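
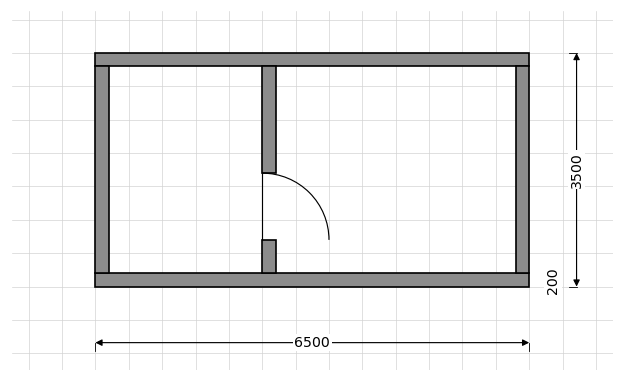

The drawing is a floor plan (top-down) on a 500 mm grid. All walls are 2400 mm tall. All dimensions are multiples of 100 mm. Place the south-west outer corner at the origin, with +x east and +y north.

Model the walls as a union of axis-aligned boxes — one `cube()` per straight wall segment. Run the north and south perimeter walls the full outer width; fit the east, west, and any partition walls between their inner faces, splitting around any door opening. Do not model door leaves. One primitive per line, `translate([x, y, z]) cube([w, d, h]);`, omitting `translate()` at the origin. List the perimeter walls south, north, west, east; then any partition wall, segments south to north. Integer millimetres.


cube([6500, 200, 2400]);
translate([0, 3300, 0]) cube([6500, 200, 2400]);
translate([0, 200, 0]) cube([200, 3100, 2400]);
translate([6300, 200, 0]) cube([200, 3100, 2400]);
translate([2500, 200, 0]) cube([200, 500, 2400]);
translate([2500, 1700, 0]) cube([200, 1600, 2400]);


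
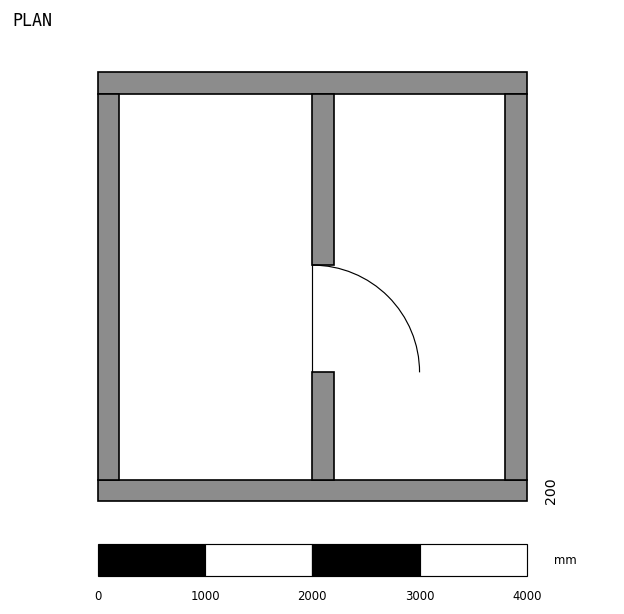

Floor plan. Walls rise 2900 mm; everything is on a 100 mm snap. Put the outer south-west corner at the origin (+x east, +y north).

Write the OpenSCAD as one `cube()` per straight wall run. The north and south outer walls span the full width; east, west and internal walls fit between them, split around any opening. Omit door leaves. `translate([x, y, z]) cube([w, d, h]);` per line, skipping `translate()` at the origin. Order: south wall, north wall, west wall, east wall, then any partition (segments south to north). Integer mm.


cube([4000, 200, 2900]);
translate([0, 3800, 0]) cube([4000, 200, 2900]);
translate([0, 200, 0]) cube([200, 3600, 2900]);
translate([3800, 200, 0]) cube([200, 3600, 2900]);
translate([2000, 200, 0]) cube([200, 1000, 2900]);
translate([2000, 2200, 0]) cube([200, 1600, 2900]);


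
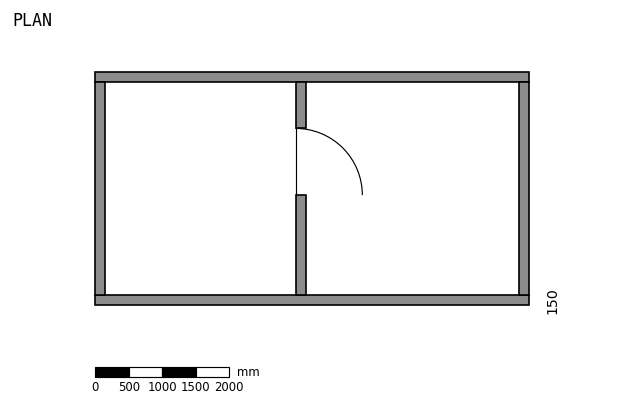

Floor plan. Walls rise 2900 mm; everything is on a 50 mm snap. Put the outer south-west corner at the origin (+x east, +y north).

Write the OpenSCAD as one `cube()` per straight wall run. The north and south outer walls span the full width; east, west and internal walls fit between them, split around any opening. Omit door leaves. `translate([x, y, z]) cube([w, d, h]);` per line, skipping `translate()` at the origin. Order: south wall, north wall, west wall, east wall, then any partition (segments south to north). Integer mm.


cube([6500, 150, 2900]);
translate([0, 3350, 0]) cube([6500, 150, 2900]);
translate([0, 150, 0]) cube([150, 3200, 2900]);
translate([6350, 150, 0]) cube([150, 3200, 2900]);
translate([3000, 150, 0]) cube([150, 1500, 2900]);
translate([3000, 2650, 0]) cube([150, 700, 2900]);


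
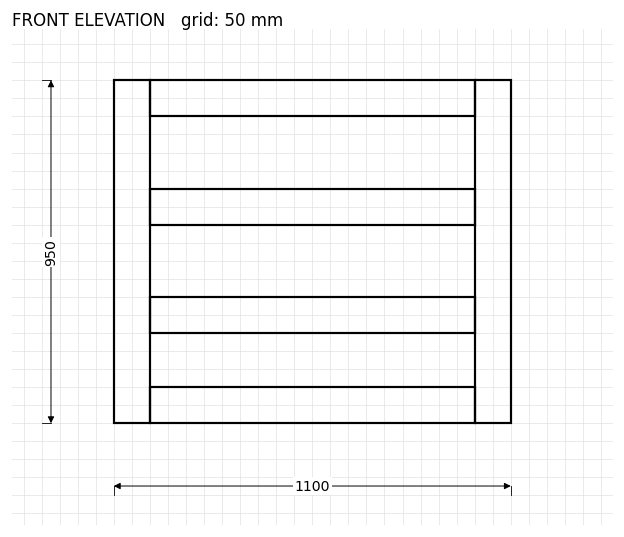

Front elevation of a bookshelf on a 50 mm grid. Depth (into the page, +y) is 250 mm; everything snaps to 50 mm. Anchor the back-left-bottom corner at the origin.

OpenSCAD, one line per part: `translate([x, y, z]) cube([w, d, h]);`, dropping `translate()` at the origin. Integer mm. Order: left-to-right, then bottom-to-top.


cube([100, 250, 950]);
translate([100, 0, 0]) cube([900, 250, 100]);
translate([100, 0, 250]) cube([900, 250, 100]);
translate([100, 0, 550]) cube([900, 250, 100]);
translate([100, 0, 850]) cube([900, 250, 100]);
translate([1000, 0, 0]) cube([100, 250, 950]);


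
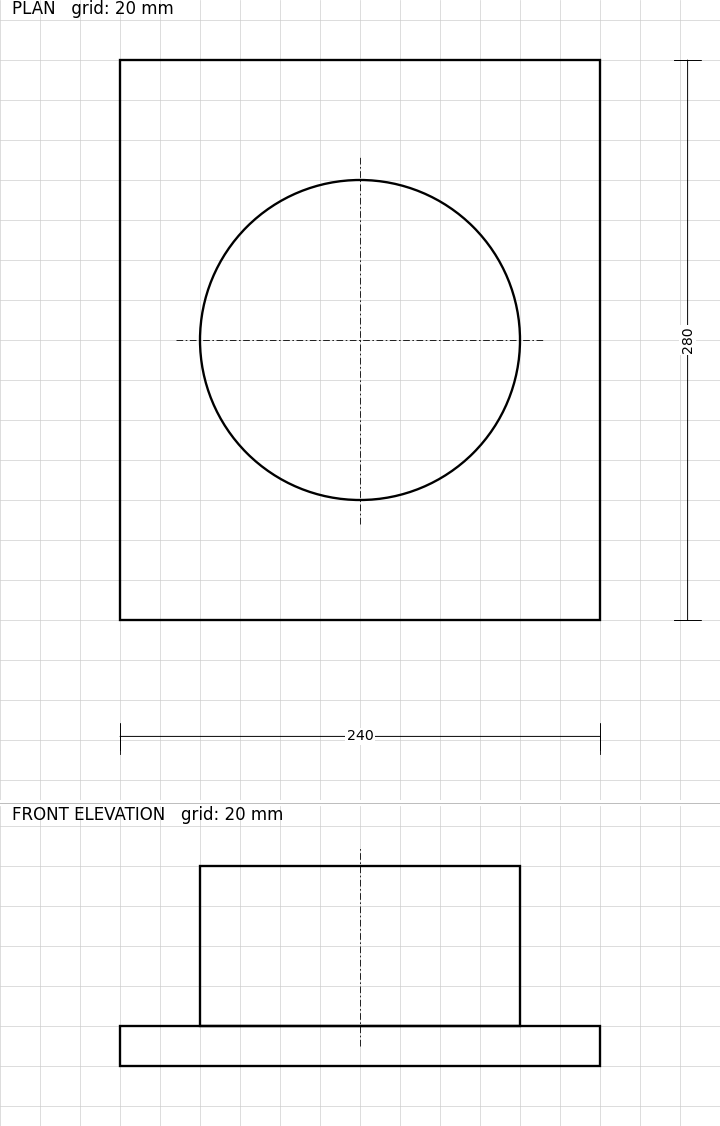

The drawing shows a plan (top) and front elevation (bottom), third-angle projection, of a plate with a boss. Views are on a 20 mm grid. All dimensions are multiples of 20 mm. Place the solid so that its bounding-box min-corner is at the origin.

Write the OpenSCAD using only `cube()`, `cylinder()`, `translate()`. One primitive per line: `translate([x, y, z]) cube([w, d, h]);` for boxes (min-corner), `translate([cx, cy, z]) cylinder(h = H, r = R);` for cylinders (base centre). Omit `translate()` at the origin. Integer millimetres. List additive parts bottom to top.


cube([240, 280, 20]);
translate([120, 140, 20]) cylinder(h = 80, r = 80);


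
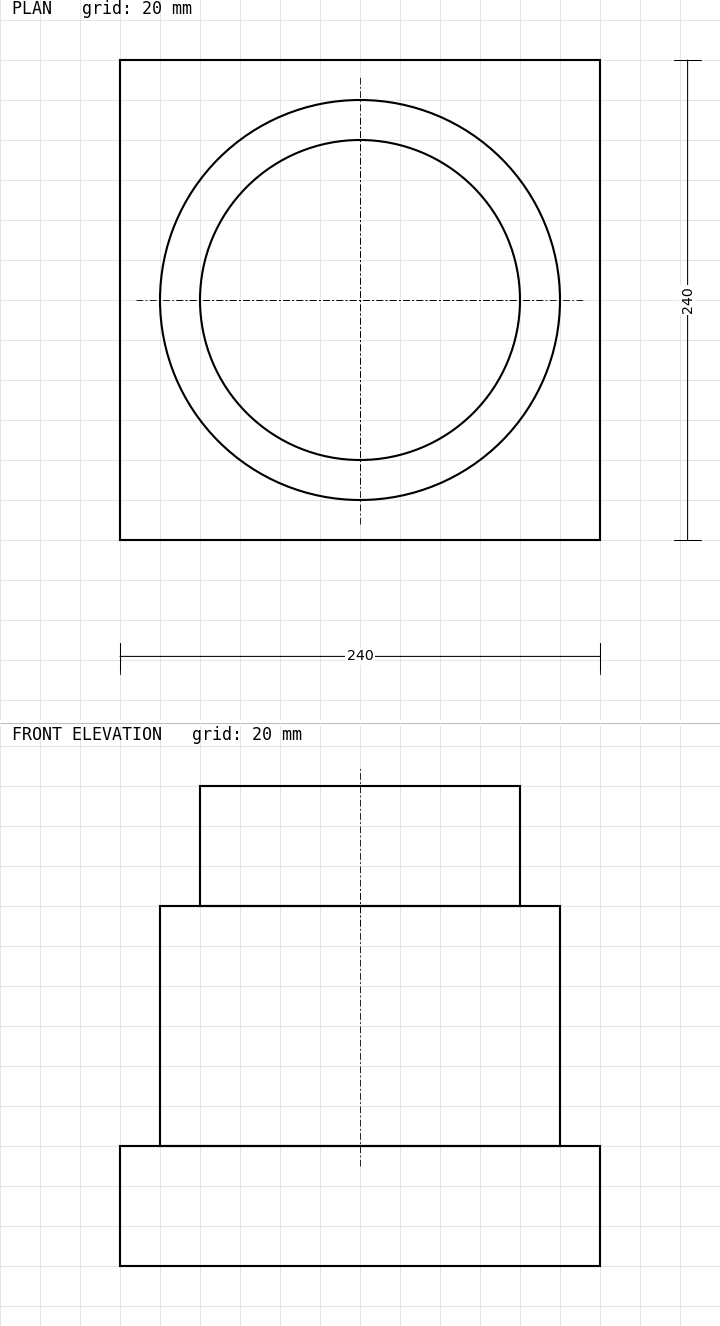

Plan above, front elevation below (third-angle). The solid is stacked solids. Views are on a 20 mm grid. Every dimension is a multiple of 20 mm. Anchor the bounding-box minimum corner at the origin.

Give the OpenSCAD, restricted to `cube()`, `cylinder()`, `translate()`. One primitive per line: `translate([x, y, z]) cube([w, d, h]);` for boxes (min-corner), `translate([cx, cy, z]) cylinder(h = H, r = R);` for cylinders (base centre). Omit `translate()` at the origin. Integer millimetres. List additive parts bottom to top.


cube([240, 240, 60]);
translate([120, 120, 60]) cylinder(h = 120, r = 100);
translate([120, 120, 180]) cylinder(h = 60, r = 80);


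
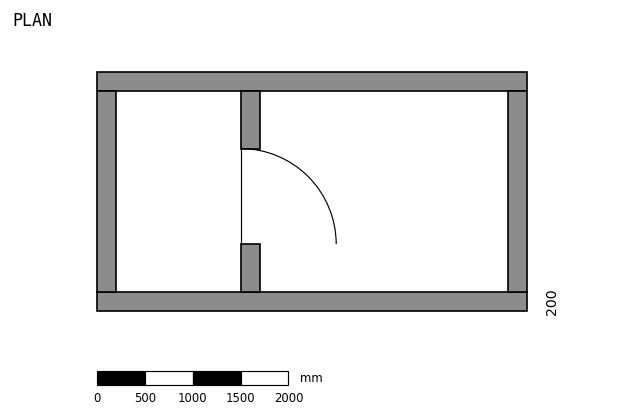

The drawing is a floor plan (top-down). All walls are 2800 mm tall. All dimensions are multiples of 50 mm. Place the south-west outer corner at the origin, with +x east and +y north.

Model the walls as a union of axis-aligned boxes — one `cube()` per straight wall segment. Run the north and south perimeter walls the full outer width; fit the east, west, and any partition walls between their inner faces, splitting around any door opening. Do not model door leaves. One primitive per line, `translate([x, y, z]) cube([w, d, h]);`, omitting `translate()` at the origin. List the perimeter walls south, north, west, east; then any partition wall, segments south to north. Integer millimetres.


cube([4500, 200, 2800]);
translate([0, 2300, 0]) cube([4500, 200, 2800]);
translate([0, 200, 0]) cube([200, 2100, 2800]);
translate([4300, 200, 0]) cube([200, 2100, 2800]);
translate([1500, 200, 0]) cube([200, 500, 2800]);
translate([1500, 1700, 0]) cube([200, 600, 2800]);


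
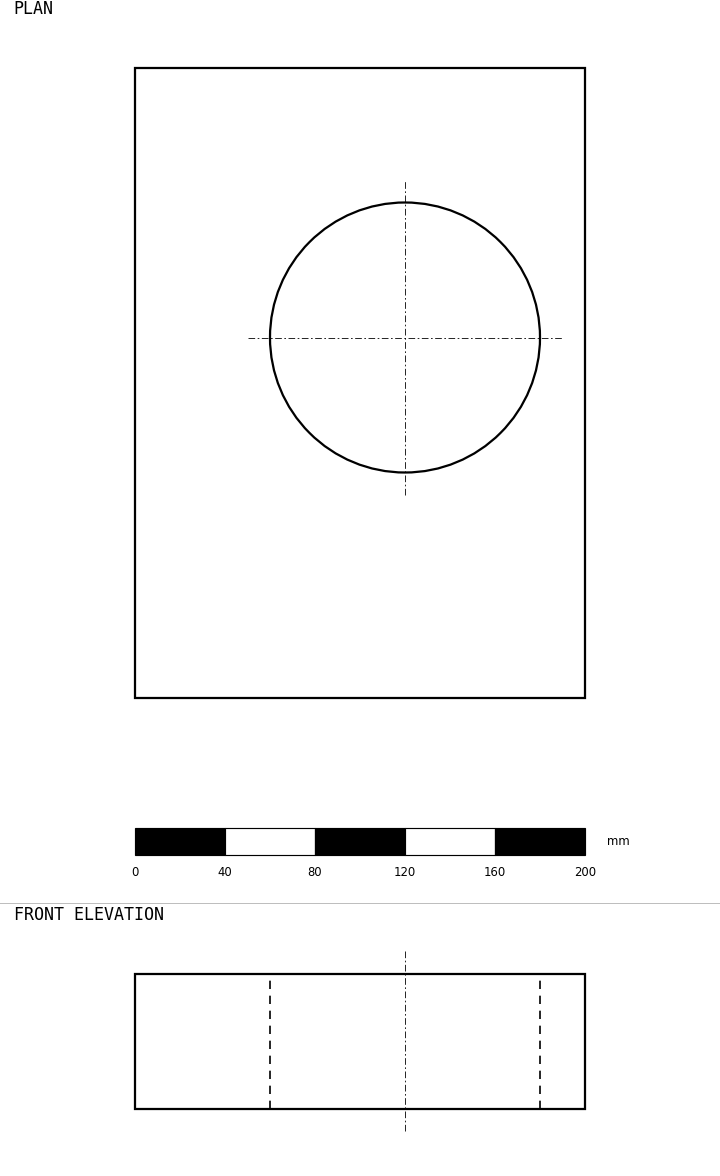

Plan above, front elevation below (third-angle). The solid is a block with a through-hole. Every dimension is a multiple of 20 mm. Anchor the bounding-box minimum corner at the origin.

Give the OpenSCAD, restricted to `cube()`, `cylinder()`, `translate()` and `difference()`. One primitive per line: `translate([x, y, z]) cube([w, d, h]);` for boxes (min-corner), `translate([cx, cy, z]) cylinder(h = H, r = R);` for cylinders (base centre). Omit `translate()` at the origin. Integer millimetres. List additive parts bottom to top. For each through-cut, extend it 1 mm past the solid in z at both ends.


difference() {
  cube([200, 280, 60]);
  translate([120, 160, -1]) cylinder(h = 62, r = 60);
}


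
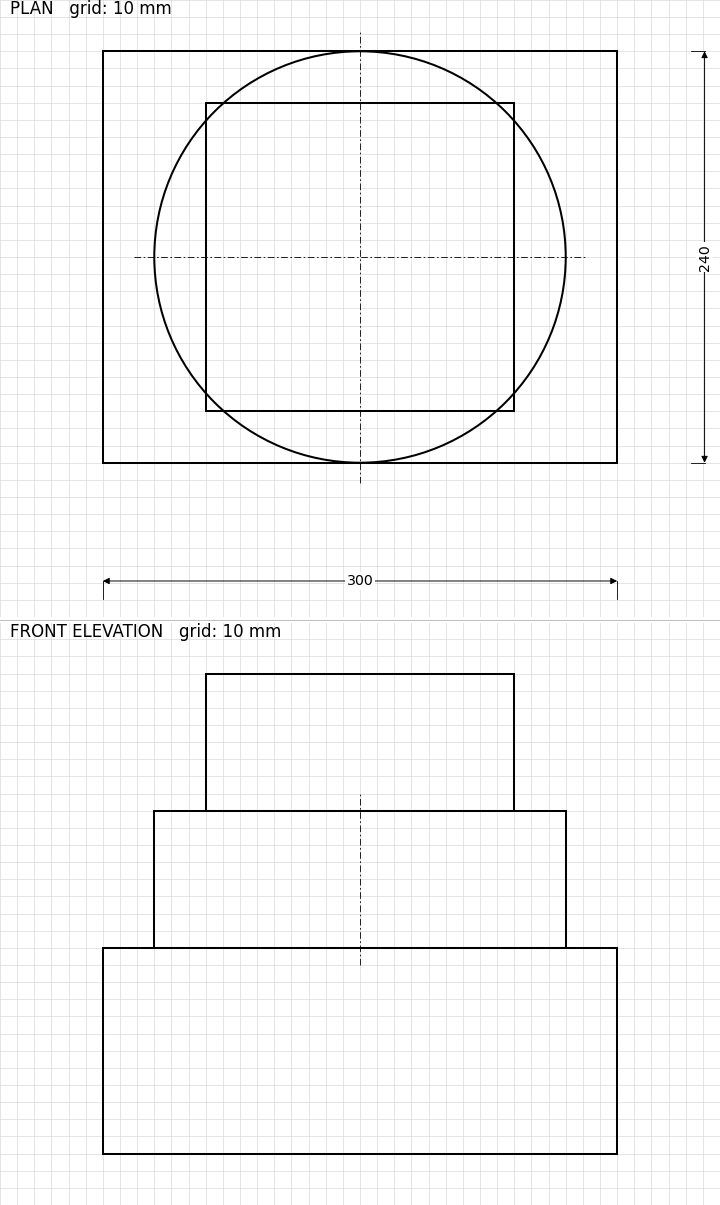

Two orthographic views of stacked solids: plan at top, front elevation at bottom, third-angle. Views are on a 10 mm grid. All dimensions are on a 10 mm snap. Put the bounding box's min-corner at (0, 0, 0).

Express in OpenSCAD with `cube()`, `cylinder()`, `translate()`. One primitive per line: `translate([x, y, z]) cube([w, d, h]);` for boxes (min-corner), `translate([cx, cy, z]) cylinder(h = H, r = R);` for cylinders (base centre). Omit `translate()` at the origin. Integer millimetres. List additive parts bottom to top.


cube([300, 240, 120]);
translate([150, 120, 120]) cylinder(h = 80, r = 120);
translate([60, 30, 200]) cube([180, 180, 80]);


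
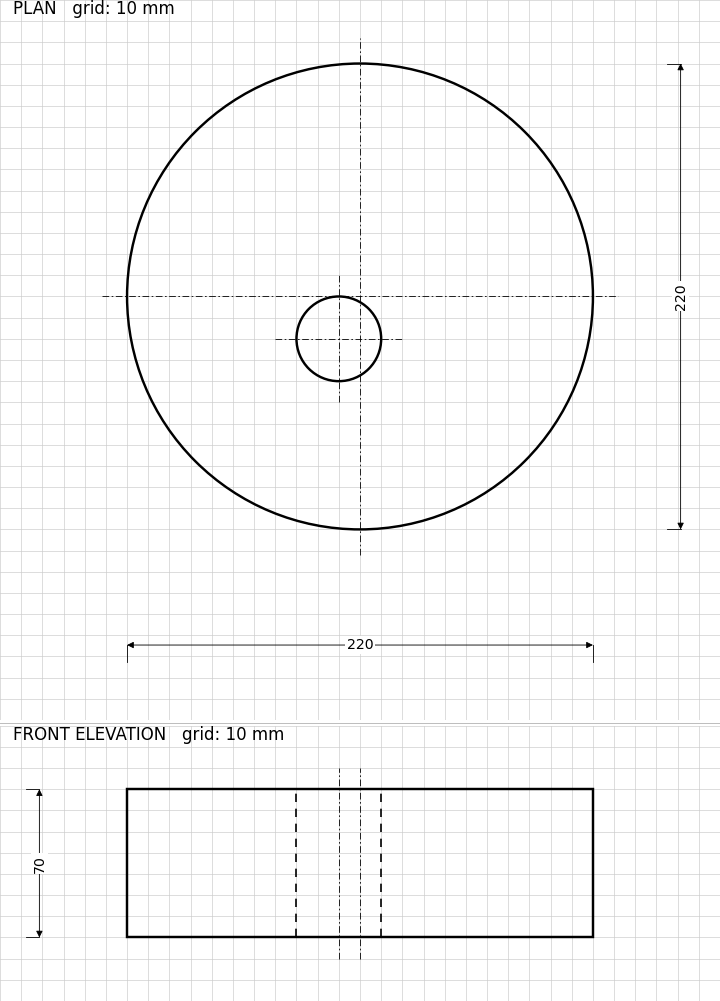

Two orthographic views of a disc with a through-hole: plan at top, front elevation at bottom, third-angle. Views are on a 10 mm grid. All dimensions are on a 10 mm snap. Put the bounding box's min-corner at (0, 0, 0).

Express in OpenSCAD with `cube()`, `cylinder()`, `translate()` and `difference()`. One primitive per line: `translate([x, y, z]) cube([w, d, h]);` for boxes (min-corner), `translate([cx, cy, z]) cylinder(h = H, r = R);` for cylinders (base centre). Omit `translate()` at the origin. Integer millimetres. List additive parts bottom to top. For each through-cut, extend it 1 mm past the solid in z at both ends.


difference() {
  translate([110, 110, 0]) cylinder(h = 70, r = 110);
  translate([100, 90, -1]) cylinder(h = 72, r = 20);
}


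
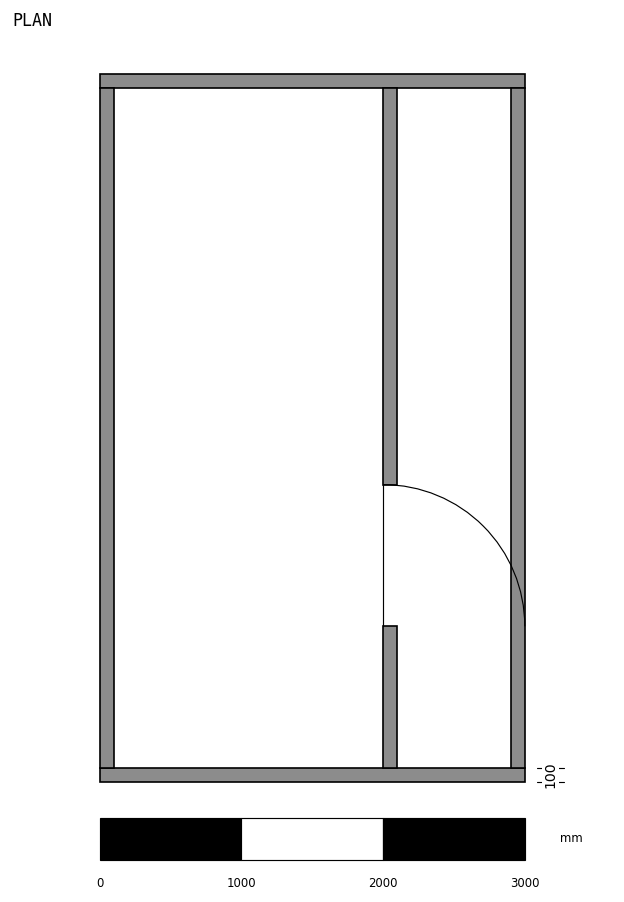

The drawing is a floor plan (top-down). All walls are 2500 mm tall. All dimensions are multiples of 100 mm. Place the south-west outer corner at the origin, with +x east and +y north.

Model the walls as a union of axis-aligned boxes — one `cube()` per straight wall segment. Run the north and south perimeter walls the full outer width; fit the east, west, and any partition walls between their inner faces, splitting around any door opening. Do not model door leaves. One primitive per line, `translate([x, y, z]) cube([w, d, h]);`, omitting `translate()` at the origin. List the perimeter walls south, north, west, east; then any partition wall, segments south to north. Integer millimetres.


cube([3000, 100, 2500]);
translate([0, 4900, 0]) cube([3000, 100, 2500]);
translate([0, 100, 0]) cube([100, 4800, 2500]);
translate([2900, 100, 0]) cube([100, 4800, 2500]);
translate([2000, 100, 0]) cube([100, 1000, 2500]);
translate([2000, 2100, 0]) cube([100, 2800, 2500]);


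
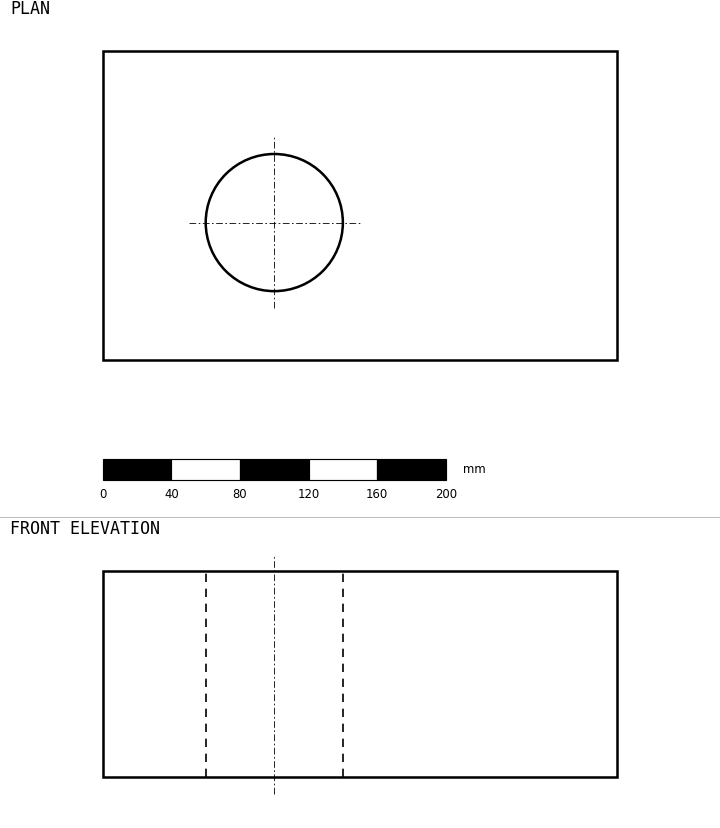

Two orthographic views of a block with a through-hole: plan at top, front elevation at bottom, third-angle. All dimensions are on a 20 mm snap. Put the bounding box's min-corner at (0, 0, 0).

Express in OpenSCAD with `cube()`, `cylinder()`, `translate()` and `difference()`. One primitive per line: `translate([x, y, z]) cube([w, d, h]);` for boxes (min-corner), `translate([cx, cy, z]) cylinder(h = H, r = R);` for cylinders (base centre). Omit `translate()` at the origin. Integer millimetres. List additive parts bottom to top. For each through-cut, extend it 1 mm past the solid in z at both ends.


difference() {
  cube([300, 180, 120]);
  translate([100, 80, -1]) cylinder(h = 122, r = 40);
}


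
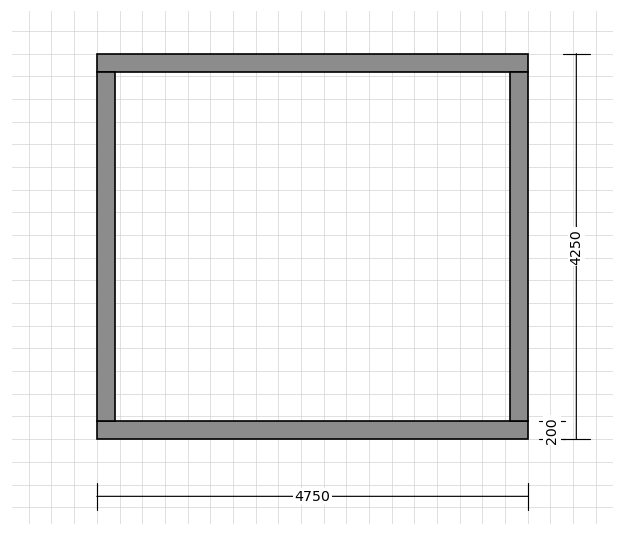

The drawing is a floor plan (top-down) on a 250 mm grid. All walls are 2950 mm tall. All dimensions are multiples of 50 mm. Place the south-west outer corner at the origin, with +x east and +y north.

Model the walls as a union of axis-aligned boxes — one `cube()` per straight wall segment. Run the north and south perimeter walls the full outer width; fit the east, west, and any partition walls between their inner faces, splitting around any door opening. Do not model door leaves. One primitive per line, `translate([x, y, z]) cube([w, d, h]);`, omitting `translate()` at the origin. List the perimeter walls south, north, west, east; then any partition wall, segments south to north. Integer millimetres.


cube([4750, 200, 2950]);
translate([0, 4050, 0]) cube([4750, 200, 2950]);
translate([0, 200, 0]) cube([200, 3850, 2950]);
translate([4550, 200, 0]) cube([200, 3850, 2950]);


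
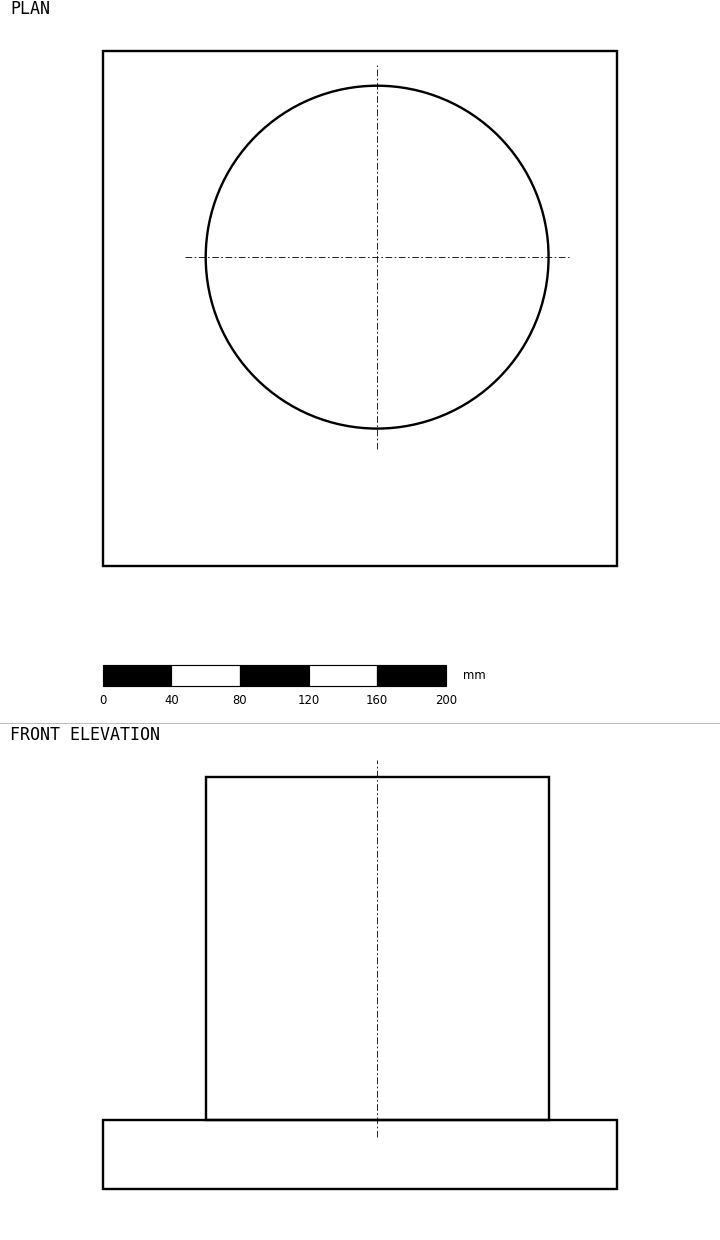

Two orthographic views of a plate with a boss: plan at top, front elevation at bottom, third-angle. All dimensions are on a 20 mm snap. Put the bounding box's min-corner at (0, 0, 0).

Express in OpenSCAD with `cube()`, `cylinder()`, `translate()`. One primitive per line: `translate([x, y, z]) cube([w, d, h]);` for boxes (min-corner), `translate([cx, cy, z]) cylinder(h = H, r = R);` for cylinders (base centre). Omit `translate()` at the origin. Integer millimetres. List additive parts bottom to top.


cube([300, 300, 40]);
translate([160, 180, 40]) cylinder(h = 200, r = 100);


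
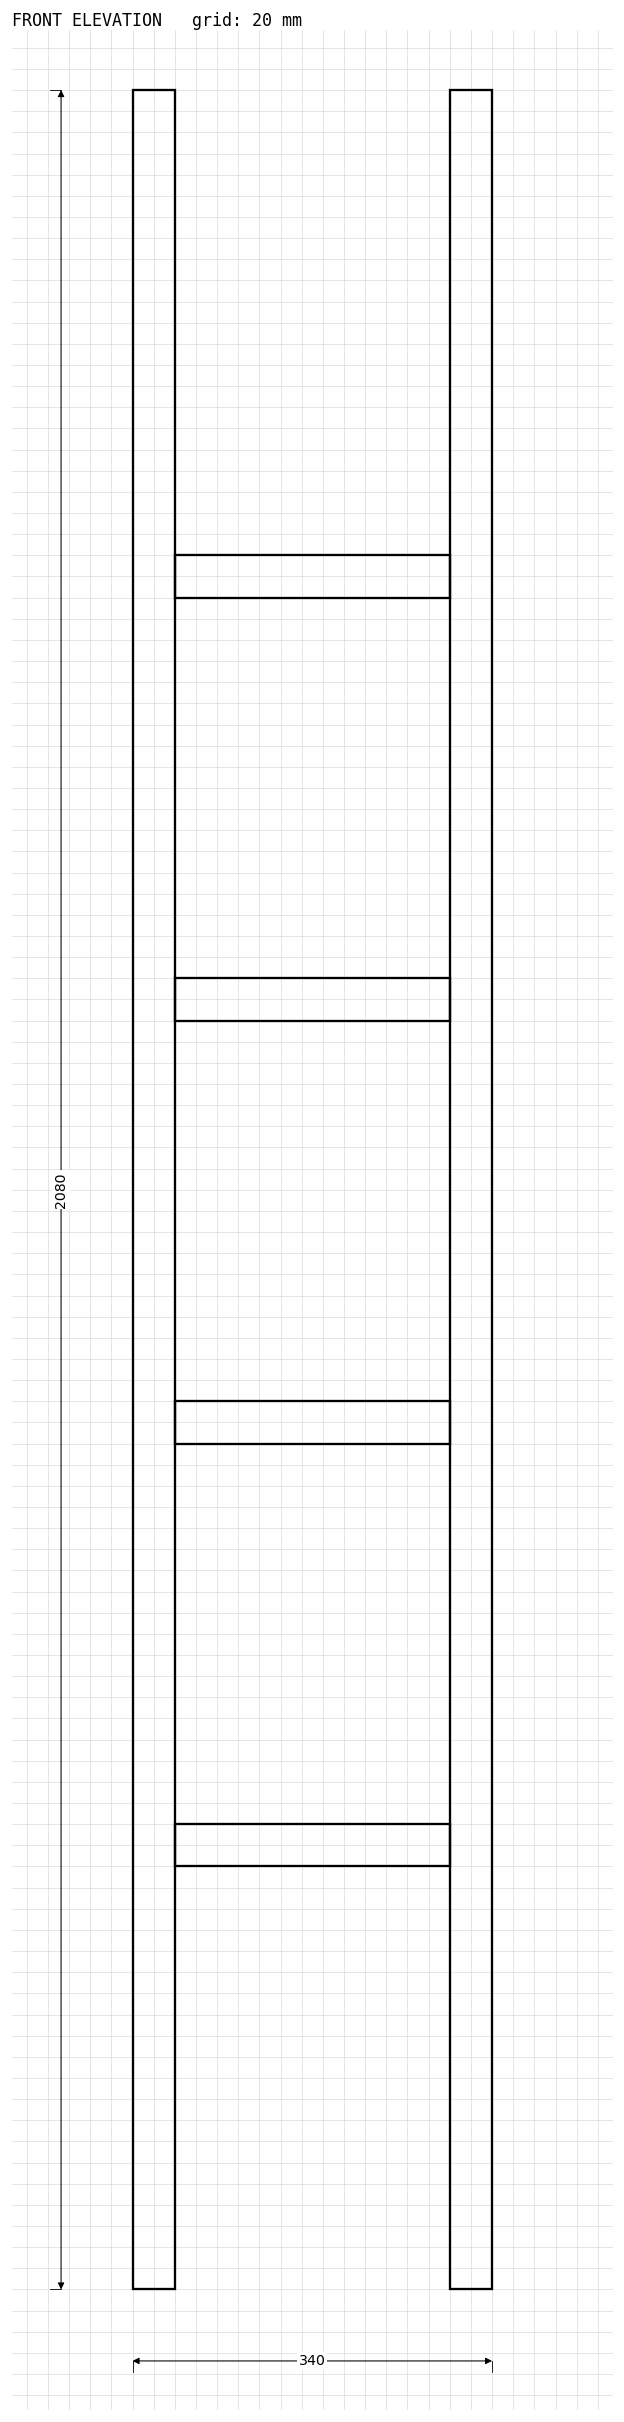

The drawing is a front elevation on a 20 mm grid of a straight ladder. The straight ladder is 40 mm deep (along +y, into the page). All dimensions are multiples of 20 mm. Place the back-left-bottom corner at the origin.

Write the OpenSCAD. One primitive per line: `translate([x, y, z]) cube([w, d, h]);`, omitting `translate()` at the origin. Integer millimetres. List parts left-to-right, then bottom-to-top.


cube([40, 40, 2080]);
translate([40, 0, 400]) cube([260, 40, 40]);
translate([40, 0, 800]) cube([260, 40, 40]);
translate([40, 0, 1200]) cube([260, 40, 40]);
translate([40, 0, 1600]) cube([260, 40, 40]);
translate([300, 0, 0]) cube([40, 40, 2080]);


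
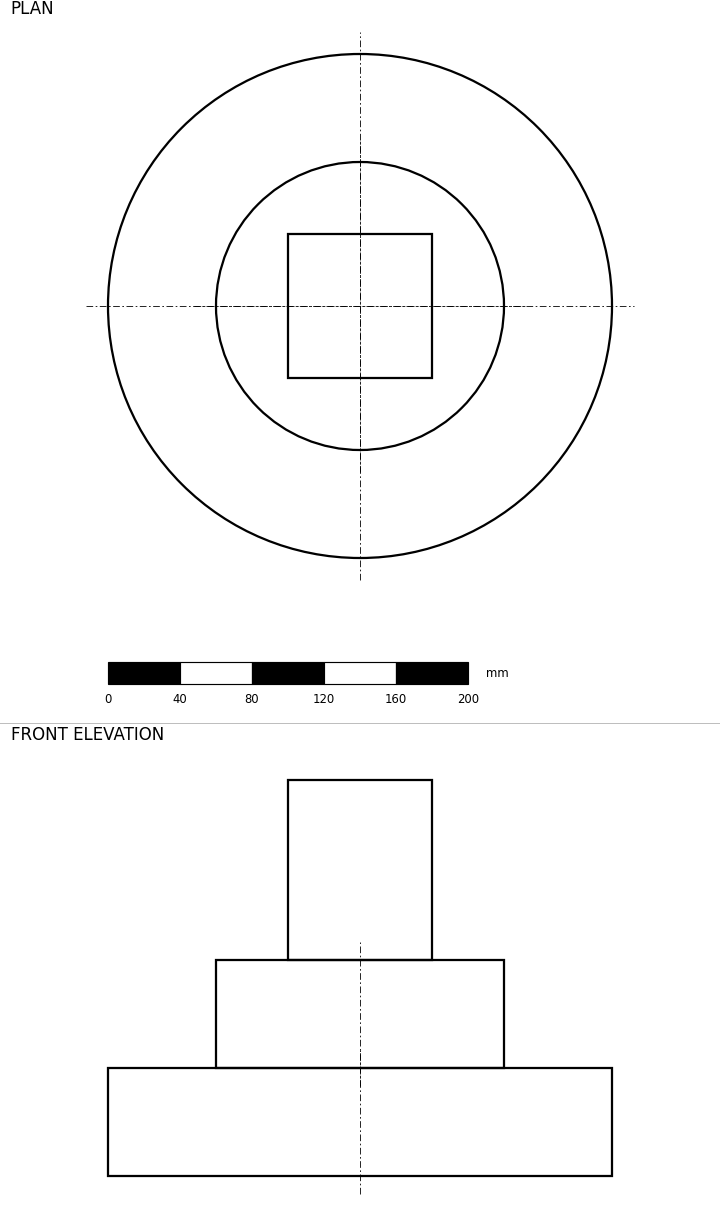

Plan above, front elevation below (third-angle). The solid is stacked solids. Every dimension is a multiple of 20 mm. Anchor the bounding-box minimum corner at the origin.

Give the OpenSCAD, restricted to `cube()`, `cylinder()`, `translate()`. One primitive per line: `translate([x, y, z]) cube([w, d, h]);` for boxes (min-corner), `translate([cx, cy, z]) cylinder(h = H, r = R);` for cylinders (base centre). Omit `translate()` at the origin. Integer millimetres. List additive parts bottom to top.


translate([140, 140, 0]) cylinder(h = 60, r = 140);
translate([140, 140, 60]) cylinder(h = 60, r = 80);
translate([100, 100, 120]) cube([80, 80, 100]);


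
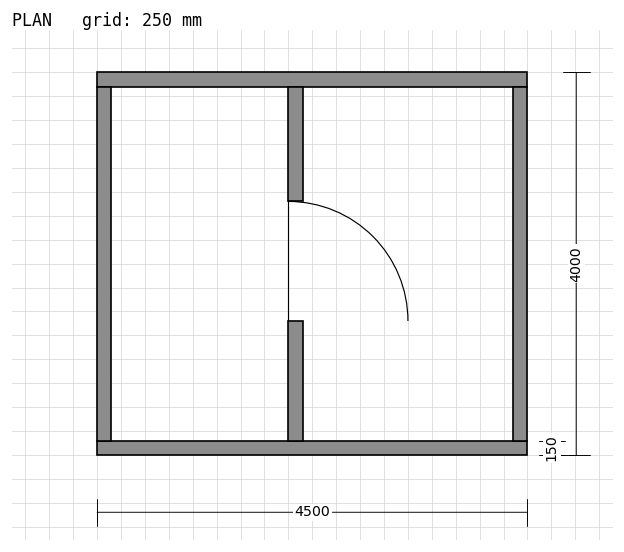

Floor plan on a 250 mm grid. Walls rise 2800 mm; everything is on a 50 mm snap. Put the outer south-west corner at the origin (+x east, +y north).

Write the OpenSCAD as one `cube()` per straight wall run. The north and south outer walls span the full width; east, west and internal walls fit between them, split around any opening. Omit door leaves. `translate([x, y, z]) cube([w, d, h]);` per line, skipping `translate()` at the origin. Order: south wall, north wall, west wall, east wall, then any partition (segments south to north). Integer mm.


cube([4500, 150, 2800]);
translate([0, 3850, 0]) cube([4500, 150, 2800]);
translate([0, 150, 0]) cube([150, 3700, 2800]);
translate([4350, 150, 0]) cube([150, 3700, 2800]);
translate([2000, 150, 0]) cube([150, 1250, 2800]);
translate([2000, 2650, 0]) cube([150, 1200, 2800]);


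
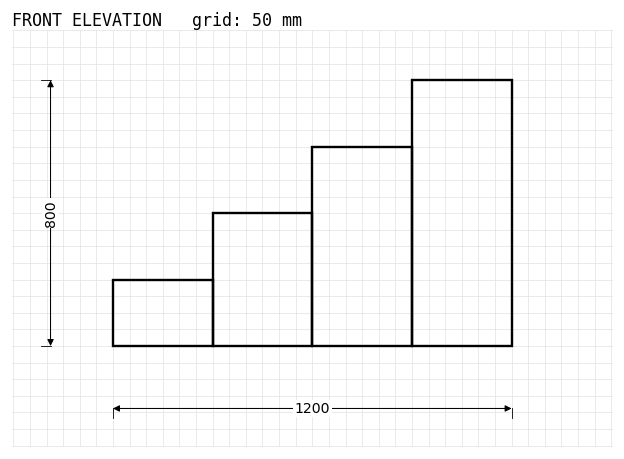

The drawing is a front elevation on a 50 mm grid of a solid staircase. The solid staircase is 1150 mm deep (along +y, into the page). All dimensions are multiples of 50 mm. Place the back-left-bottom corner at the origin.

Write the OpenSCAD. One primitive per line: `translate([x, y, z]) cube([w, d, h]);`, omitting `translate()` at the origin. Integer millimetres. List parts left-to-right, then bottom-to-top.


cube([300, 1150, 200]);
translate([300, 0, 0]) cube([300, 1150, 400]);
translate([600, 0, 0]) cube([300, 1150, 600]);
translate([900, 0, 0]) cube([300, 1150, 800]);


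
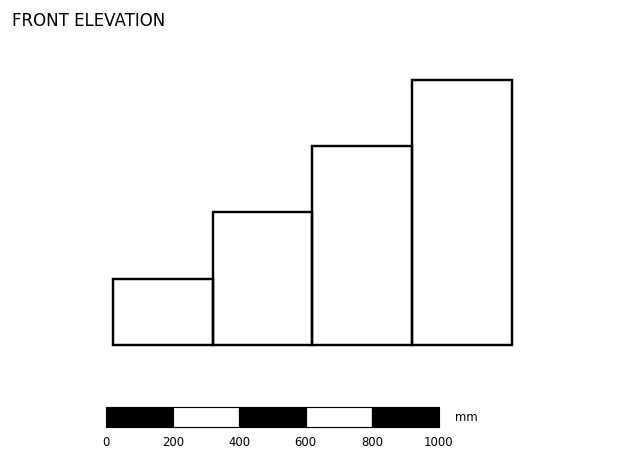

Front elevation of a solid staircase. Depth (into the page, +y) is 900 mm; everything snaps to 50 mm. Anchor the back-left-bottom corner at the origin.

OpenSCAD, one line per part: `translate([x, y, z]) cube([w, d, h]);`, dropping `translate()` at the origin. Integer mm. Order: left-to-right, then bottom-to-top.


cube([300, 900, 200]);
translate([300, 0, 0]) cube([300, 900, 400]);
translate([600, 0, 0]) cube([300, 900, 600]);
translate([900, 0, 0]) cube([300, 900, 800]);


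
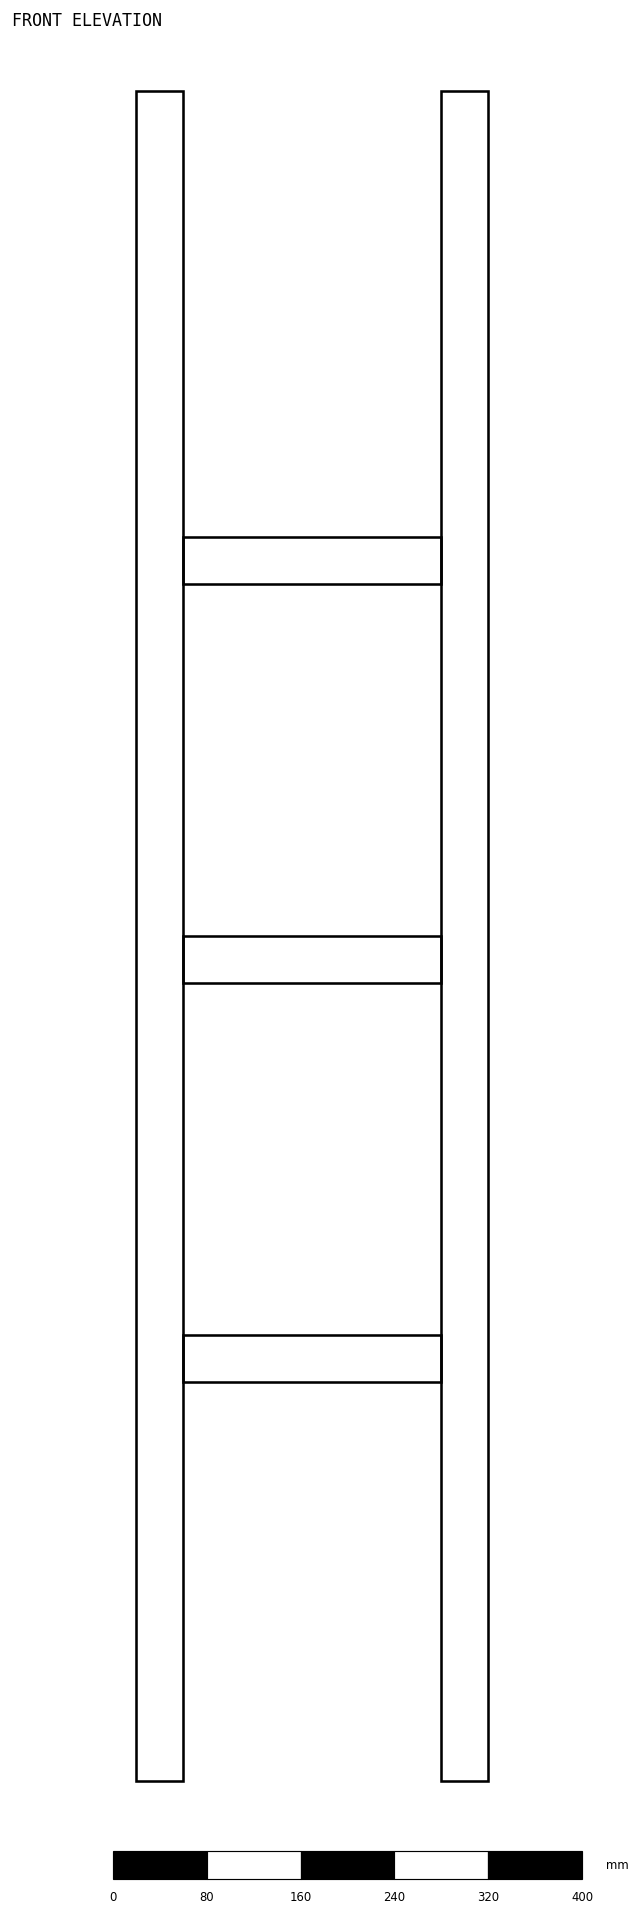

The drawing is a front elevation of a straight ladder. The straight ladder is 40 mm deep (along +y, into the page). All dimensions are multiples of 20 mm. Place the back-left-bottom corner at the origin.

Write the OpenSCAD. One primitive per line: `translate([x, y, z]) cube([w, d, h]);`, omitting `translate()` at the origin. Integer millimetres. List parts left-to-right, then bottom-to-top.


cube([40, 40, 1440]);
translate([40, 0, 340]) cube([220, 40, 40]);
translate([40, 0, 680]) cube([220, 40, 40]);
translate([40, 0, 1020]) cube([220, 40, 40]);
translate([260, 0, 0]) cube([40, 40, 1440]);


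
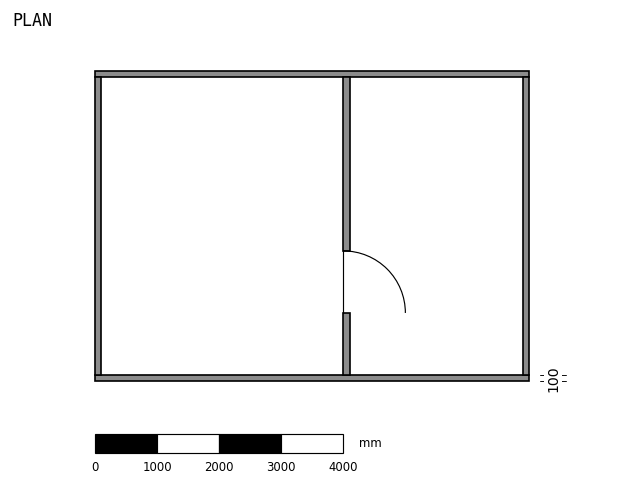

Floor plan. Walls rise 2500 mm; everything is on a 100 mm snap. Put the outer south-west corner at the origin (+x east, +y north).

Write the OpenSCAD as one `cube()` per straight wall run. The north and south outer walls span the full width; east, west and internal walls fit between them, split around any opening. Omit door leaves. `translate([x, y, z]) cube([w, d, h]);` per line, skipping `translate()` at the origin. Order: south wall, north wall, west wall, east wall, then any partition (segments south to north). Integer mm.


cube([7000, 100, 2500]);
translate([0, 4900, 0]) cube([7000, 100, 2500]);
translate([0, 100, 0]) cube([100, 4800, 2500]);
translate([6900, 100, 0]) cube([100, 4800, 2500]);
translate([4000, 100, 0]) cube([100, 1000, 2500]);
translate([4000, 2100, 0]) cube([100, 2800, 2500]);


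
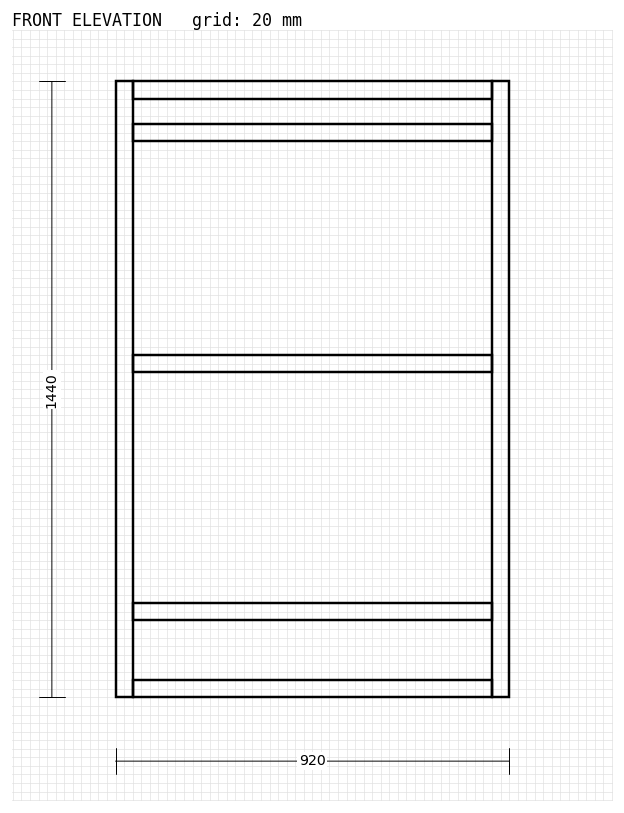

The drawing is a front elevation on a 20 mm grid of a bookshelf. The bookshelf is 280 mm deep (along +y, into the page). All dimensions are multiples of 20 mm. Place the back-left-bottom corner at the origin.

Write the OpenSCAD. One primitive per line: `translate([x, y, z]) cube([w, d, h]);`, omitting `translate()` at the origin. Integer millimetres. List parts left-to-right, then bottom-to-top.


cube([40, 280, 1440]);
translate([40, 0, 0]) cube([840, 280, 40]);
translate([40, 0, 180]) cube([840, 280, 40]);
translate([40, 0, 760]) cube([840, 280, 40]);
translate([40, 0, 1300]) cube([840, 280, 40]);
translate([40, 0, 1400]) cube([840, 280, 40]);
translate([880, 0, 0]) cube([40, 280, 1440]);


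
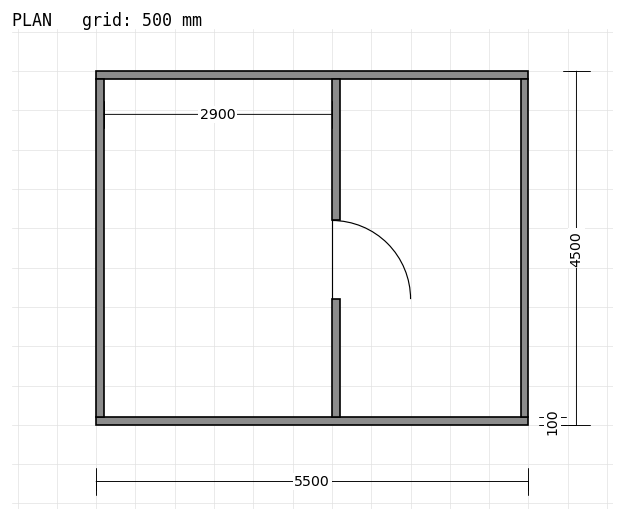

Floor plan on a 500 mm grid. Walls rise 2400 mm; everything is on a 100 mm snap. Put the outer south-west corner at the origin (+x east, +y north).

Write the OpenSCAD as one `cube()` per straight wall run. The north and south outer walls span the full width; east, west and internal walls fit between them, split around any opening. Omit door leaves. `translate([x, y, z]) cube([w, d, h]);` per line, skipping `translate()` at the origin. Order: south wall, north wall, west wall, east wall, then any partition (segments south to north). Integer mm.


cube([5500, 100, 2400]);
translate([0, 4400, 0]) cube([5500, 100, 2400]);
translate([0, 100, 0]) cube([100, 4300, 2400]);
translate([5400, 100, 0]) cube([100, 4300, 2400]);
translate([3000, 100, 0]) cube([100, 1500, 2400]);
translate([3000, 2600, 0]) cube([100, 1800, 2400]);


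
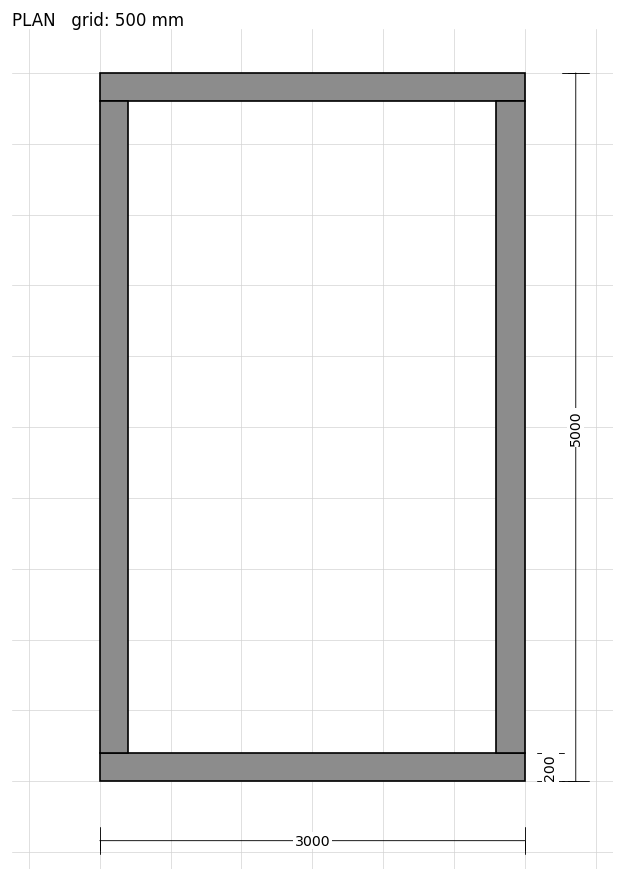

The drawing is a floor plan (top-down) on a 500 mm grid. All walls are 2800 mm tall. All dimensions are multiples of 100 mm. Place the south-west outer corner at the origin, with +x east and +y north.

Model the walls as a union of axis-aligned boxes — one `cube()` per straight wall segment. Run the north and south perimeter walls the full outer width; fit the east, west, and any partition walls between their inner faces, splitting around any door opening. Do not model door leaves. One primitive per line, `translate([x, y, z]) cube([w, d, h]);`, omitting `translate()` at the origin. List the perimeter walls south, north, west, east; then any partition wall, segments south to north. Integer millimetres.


cube([3000, 200, 2800]);
translate([0, 4800, 0]) cube([3000, 200, 2800]);
translate([0, 200, 0]) cube([200, 4600, 2800]);
translate([2800, 200, 0]) cube([200, 4600, 2800]);


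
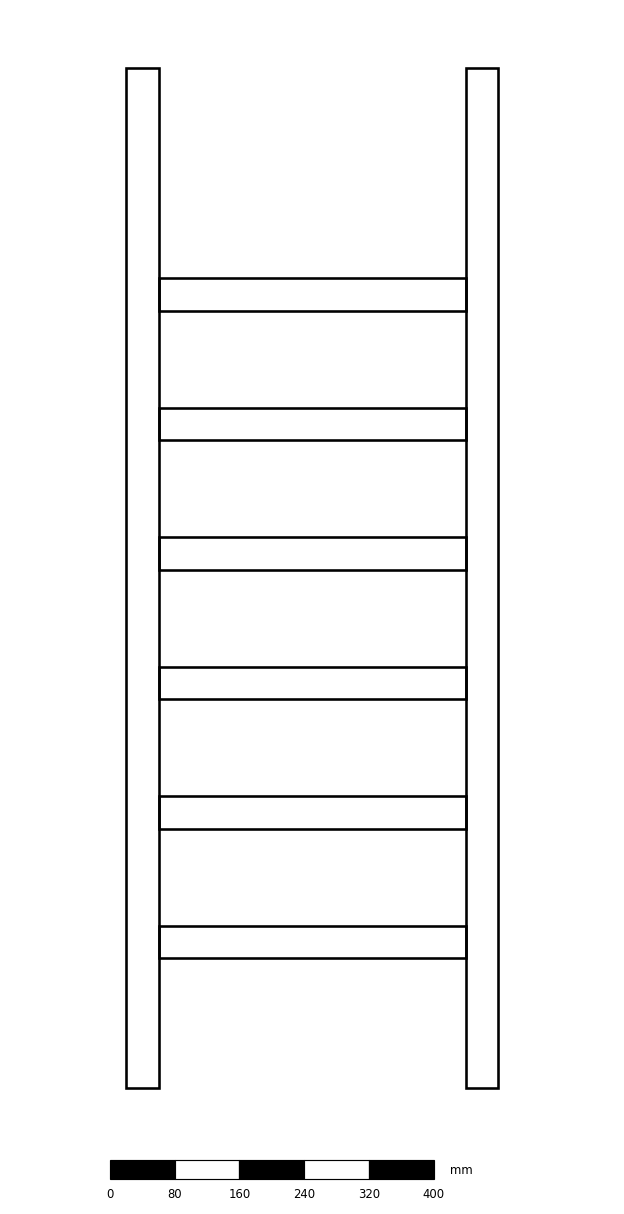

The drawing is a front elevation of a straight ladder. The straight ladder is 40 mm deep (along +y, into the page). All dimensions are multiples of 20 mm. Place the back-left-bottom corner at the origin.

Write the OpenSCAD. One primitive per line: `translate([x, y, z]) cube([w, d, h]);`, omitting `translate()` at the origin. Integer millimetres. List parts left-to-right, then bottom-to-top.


cube([40, 40, 1260]);
translate([40, 0, 160]) cube([380, 40, 40]);
translate([40, 0, 320]) cube([380, 40, 40]);
translate([40, 0, 480]) cube([380, 40, 40]);
translate([40, 0, 640]) cube([380, 40, 40]);
translate([40, 0, 800]) cube([380, 40, 40]);
translate([40, 0, 960]) cube([380, 40, 40]);
translate([420, 0, 0]) cube([40, 40, 1260]);


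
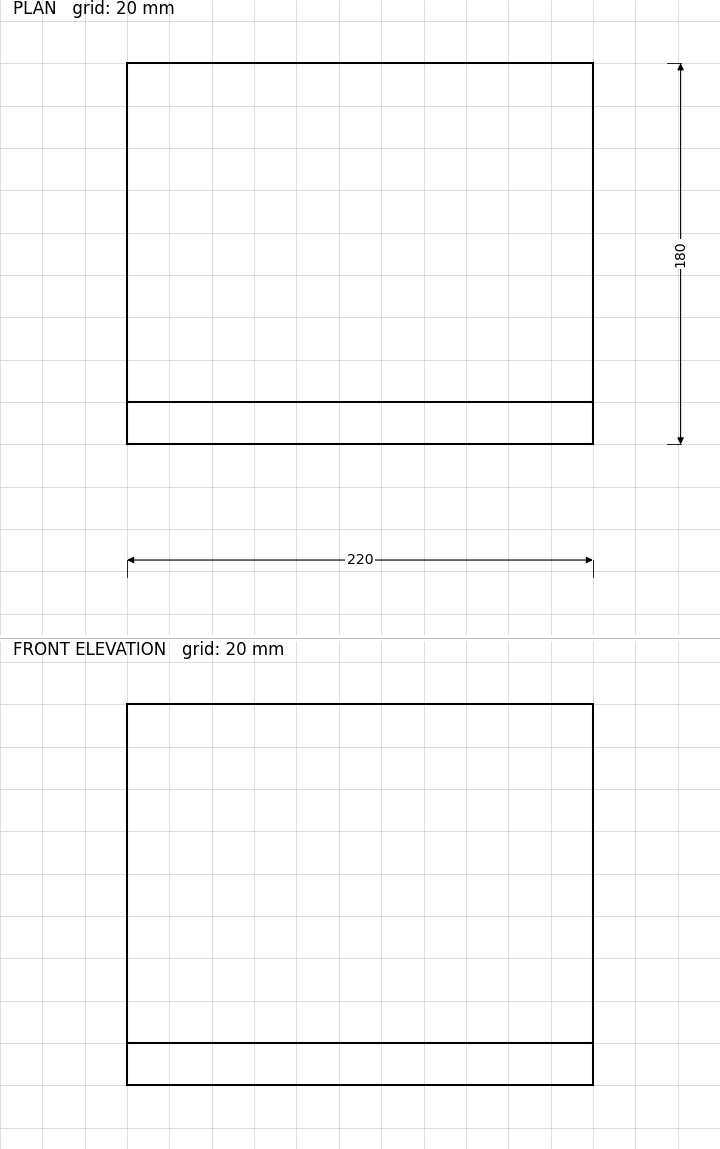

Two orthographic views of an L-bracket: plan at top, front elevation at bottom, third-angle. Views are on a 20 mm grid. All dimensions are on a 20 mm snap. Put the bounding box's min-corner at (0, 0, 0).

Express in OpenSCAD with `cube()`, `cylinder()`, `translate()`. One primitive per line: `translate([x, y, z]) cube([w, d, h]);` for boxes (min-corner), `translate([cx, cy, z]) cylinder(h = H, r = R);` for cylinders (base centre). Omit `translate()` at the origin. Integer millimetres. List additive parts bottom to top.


cube([220, 180, 20]);
translate([0, 0, 20]) cube([220, 20, 160]);


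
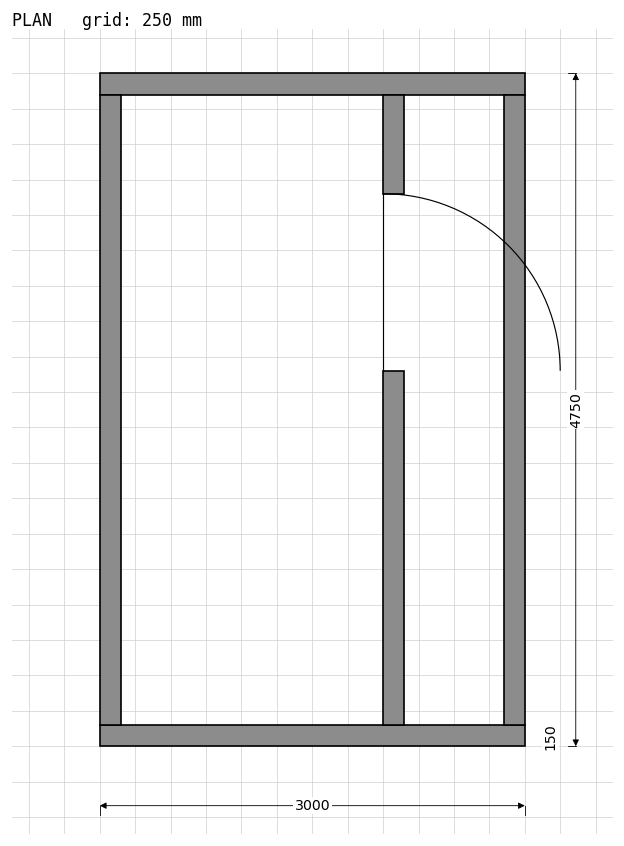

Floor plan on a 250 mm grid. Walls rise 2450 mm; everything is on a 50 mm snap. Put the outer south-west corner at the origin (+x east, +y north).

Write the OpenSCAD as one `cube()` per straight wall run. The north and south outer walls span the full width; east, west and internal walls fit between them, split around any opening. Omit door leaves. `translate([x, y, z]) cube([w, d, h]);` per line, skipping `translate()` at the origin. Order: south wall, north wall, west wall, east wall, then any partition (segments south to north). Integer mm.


cube([3000, 150, 2450]);
translate([0, 4600, 0]) cube([3000, 150, 2450]);
translate([0, 150, 0]) cube([150, 4450, 2450]);
translate([2850, 150, 0]) cube([150, 4450, 2450]);
translate([2000, 150, 0]) cube([150, 2500, 2450]);
translate([2000, 3900, 0]) cube([150, 700, 2450]);


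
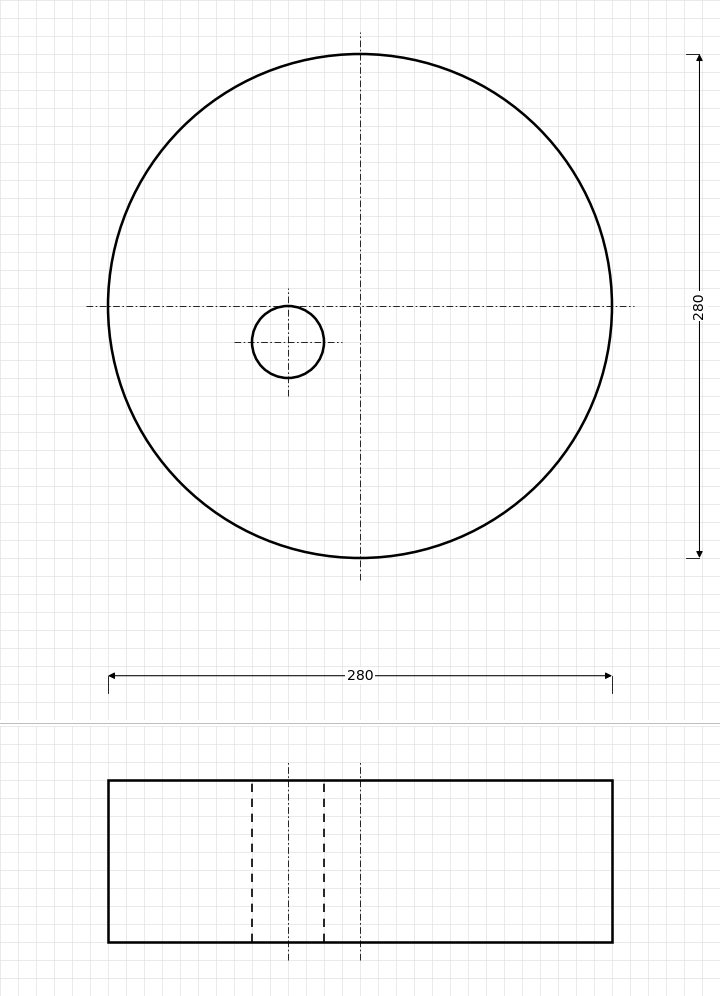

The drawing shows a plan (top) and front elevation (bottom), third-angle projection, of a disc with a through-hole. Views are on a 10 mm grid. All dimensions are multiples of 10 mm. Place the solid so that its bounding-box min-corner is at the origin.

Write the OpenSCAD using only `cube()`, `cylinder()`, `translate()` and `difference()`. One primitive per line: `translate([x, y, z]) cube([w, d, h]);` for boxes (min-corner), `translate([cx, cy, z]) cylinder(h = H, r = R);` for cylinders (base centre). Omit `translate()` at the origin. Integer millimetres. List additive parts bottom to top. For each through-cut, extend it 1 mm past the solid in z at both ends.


difference() {
  translate([140, 140, 0]) cylinder(h = 90, r = 140);
  translate([100, 120, -1]) cylinder(h = 92, r = 20);
}


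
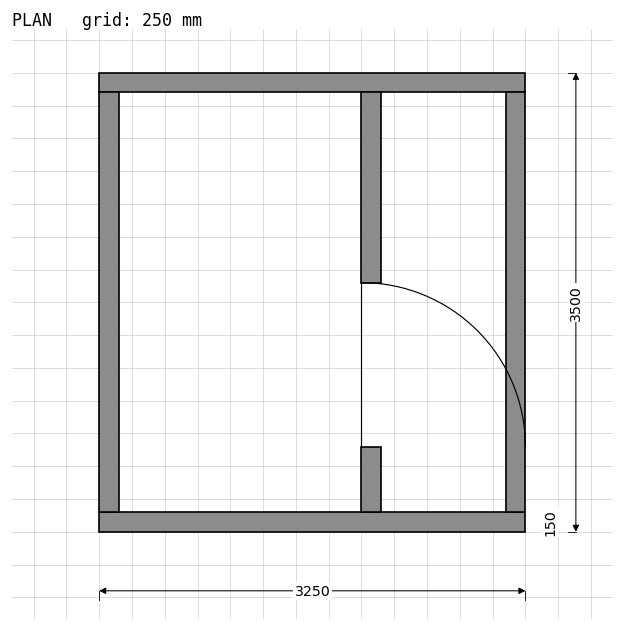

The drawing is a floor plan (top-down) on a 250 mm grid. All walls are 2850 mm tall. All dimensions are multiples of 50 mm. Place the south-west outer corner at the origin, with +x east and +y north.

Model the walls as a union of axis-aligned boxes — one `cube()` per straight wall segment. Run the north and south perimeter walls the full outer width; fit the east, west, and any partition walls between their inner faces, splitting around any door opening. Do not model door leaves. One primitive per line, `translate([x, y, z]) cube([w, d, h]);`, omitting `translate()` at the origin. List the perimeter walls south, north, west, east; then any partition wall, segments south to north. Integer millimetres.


cube([3250, 150, 2850]);
translate([0, 3350, 0]) cube([3250, 150, 2850]);
translate([0, 150, 0]) cube([150, 3200, 2850]);
translate([3100, 150, 0]) cube([150, 3200, 2850]);
translate([2000, 150, 0]) cube([150, 500, 2850]);
translate([2000, 1900, 0]) cube([150, 1450, 2850]);


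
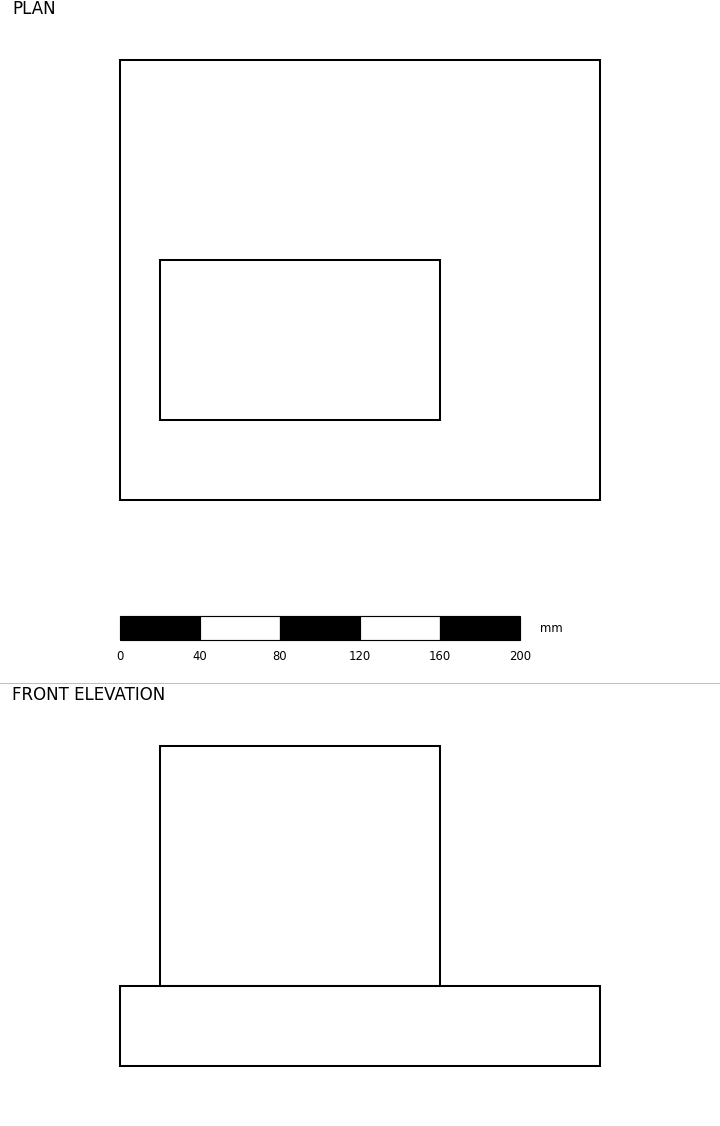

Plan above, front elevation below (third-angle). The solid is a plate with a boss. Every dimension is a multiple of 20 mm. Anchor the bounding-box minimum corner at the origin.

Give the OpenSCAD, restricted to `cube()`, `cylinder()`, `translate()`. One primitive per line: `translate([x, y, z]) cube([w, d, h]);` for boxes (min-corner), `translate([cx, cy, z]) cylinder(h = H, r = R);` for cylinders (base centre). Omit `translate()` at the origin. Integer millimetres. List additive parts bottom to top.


cube([240, 220, 40]);
translate([20, 40, 40]) cube([140, 80, 120]);


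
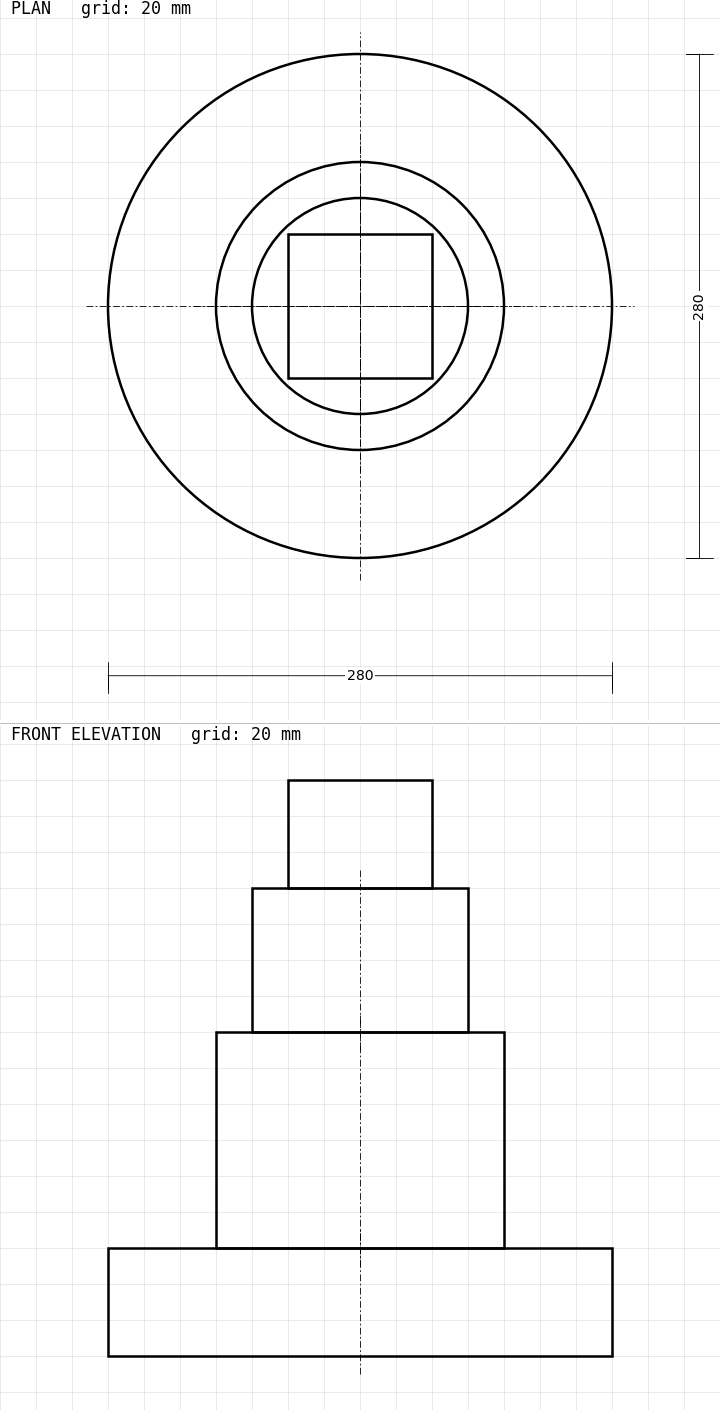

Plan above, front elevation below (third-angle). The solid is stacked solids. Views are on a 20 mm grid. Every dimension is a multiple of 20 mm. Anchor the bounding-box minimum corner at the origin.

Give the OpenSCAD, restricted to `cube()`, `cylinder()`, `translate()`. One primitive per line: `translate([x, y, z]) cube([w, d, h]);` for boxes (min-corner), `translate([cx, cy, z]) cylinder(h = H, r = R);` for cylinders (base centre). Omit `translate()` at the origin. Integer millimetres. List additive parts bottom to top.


translate([140, 140, 0]) cylinder(h = 60, r = 140);
translate([140, 140, 60]) cylinder(h = 120, r = 80);
translate([140, 140, 180]) cylinder(h = 80, r = 60);
translate([100, 100, 260]) cube([80, 80, 60]);


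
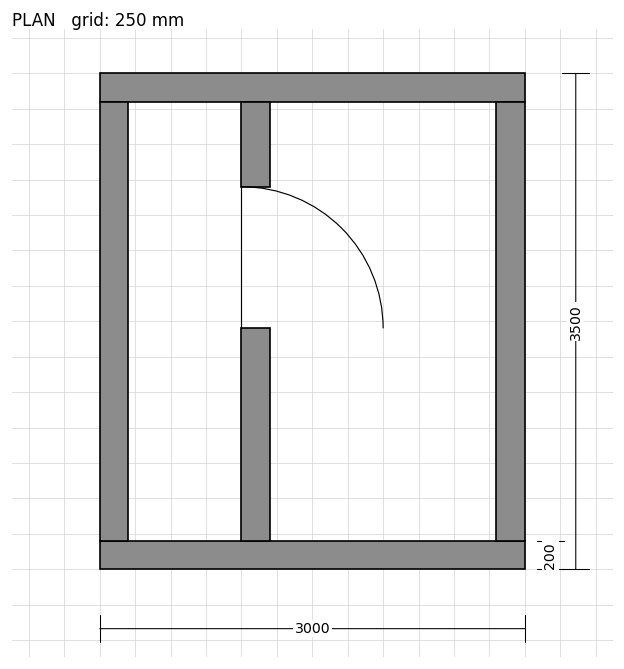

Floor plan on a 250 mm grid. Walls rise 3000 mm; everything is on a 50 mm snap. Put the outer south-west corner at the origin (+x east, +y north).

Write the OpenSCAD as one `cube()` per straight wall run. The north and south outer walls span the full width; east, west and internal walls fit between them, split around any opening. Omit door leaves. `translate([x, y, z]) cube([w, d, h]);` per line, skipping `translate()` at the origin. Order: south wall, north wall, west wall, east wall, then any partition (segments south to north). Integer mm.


cube([3000, 200, 3000]);
translate([0, 3300, 0]) cube([3000, 200, 3000]);
translate([0, 200, 0]) cube([200, 3100, 3000]);
translate([2800, 200, 0]) cube([200, 3100, 3000]);
translate([1000, 200, 0]) cube([200, 1500, 3000]);
translate([1000, 2700, 0]) cube([200, 600, 3000]);


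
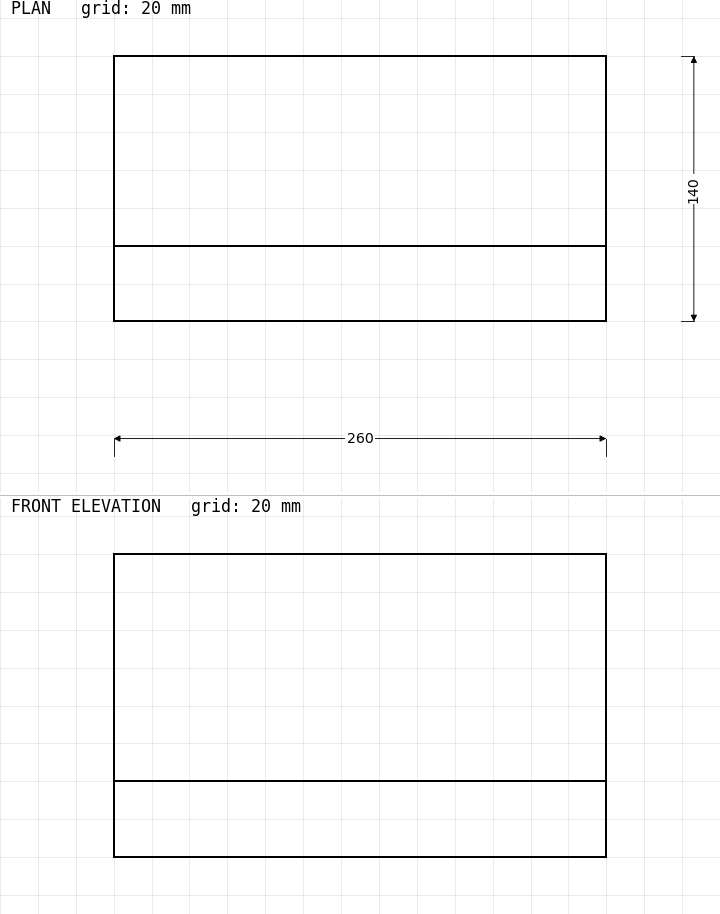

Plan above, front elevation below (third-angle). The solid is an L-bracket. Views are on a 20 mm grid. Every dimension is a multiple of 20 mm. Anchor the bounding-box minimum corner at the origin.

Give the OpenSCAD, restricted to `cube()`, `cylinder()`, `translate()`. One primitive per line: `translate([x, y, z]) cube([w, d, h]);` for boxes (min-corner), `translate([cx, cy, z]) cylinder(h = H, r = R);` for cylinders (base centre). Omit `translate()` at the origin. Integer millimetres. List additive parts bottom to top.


cube([260, 140, 40]);
translate([0, 0, 40]) cube([260, 40, 120]);


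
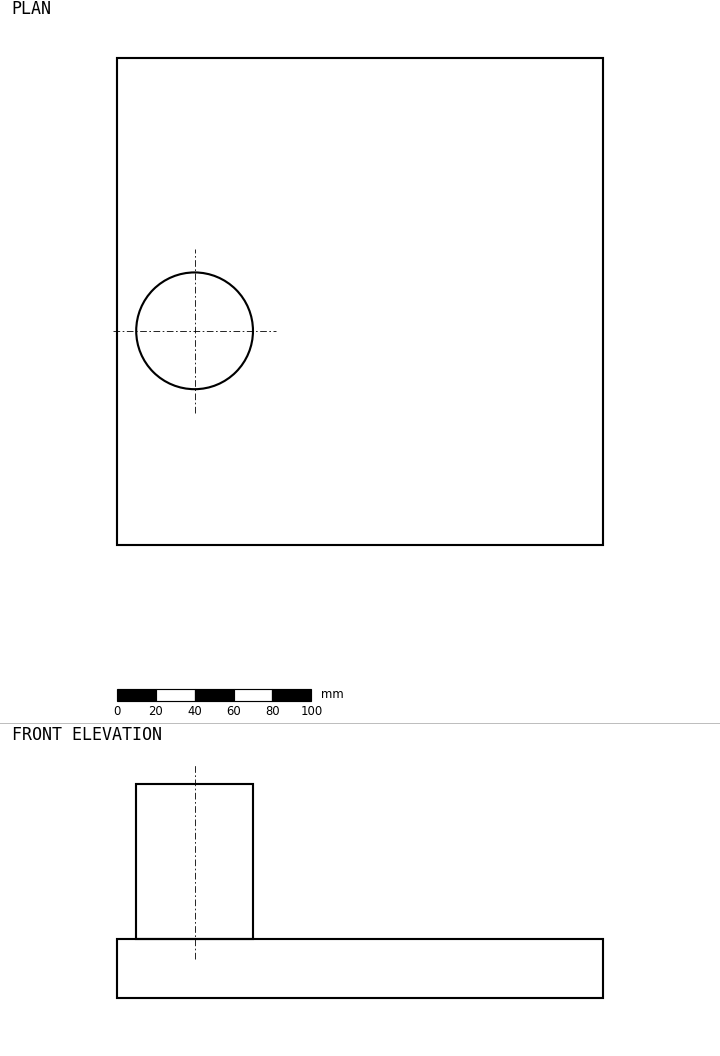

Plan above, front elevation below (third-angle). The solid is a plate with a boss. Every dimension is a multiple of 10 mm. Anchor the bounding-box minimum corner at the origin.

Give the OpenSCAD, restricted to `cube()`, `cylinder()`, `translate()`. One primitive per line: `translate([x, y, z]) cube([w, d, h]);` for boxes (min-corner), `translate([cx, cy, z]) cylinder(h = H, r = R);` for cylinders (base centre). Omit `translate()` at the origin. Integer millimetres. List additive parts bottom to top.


cube([250, 250, 30]);
translate([40, 110, 30]) cylinder(h = 80, r = 30);


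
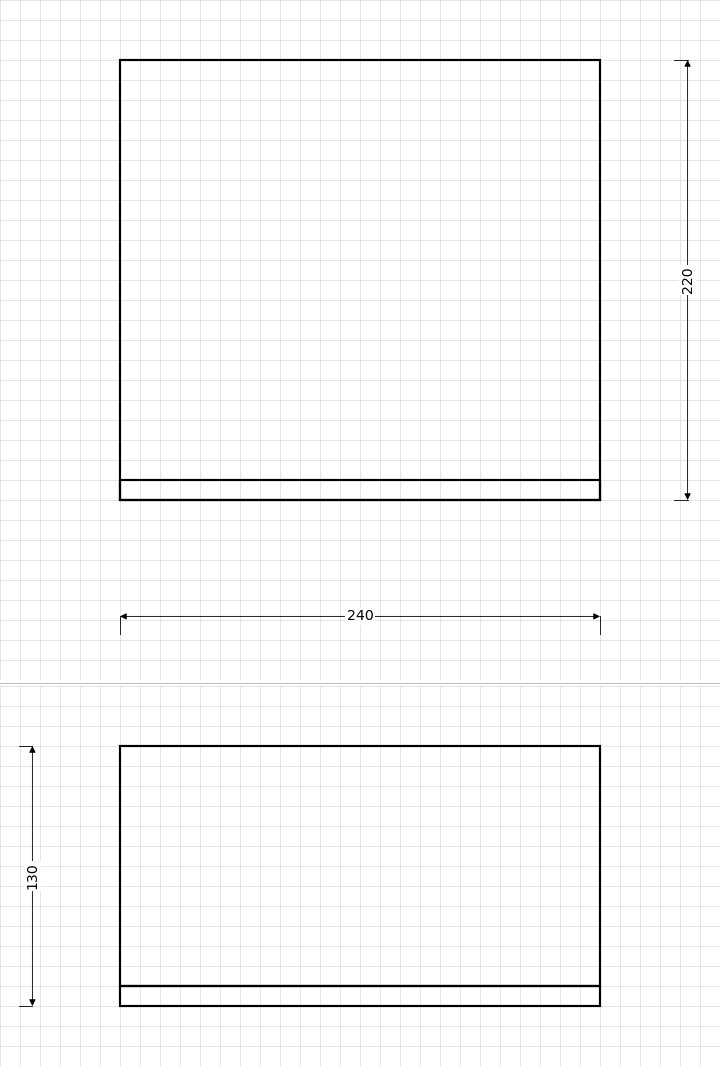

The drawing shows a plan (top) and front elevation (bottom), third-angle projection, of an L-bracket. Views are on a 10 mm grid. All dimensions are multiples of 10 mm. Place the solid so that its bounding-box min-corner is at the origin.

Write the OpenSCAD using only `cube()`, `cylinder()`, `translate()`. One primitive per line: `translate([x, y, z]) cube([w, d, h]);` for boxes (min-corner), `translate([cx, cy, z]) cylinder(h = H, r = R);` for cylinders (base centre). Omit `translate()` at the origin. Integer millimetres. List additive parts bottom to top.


cube([240, 220, 10]);
translate([0, 0, 10]) cube([240, 10, 120]);
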